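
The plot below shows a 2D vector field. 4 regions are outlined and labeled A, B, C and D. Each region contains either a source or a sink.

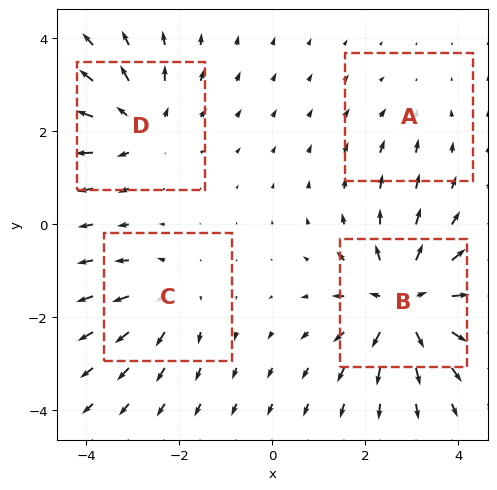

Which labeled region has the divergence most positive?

B

Divergence at each region's feature centre — A: about -2, B: about +7, C: about +4, D: about +5. Region B is most positive.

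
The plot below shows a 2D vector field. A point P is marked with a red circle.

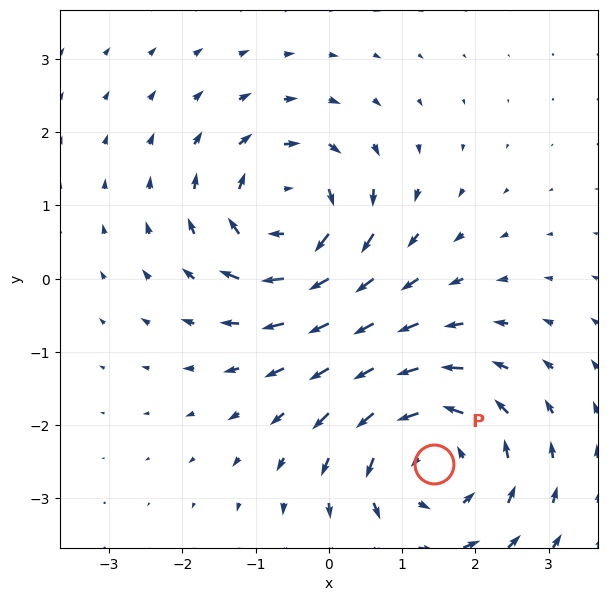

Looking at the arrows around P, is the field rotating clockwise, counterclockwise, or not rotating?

counterclockwise

Near P at (1.4, -2.5) the arrows circulate counterclockwise. The curl (z-component) there is about +4; positive curl means counterclockwise rotation.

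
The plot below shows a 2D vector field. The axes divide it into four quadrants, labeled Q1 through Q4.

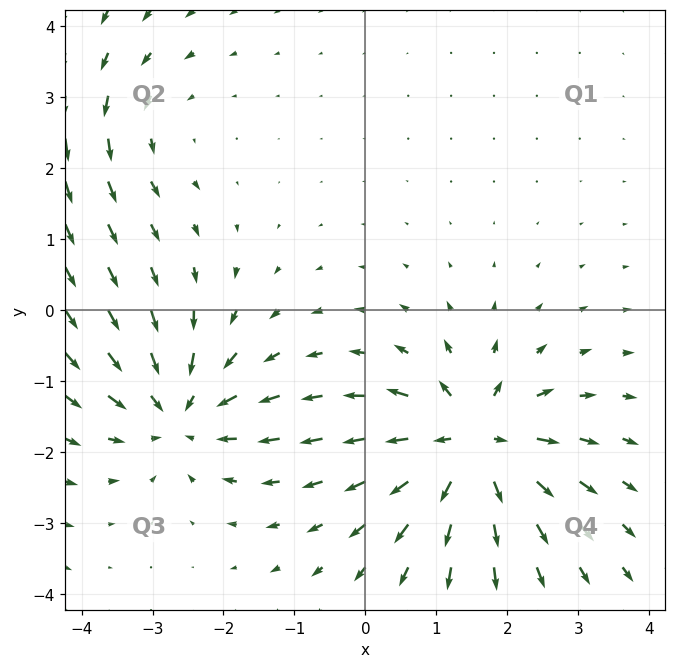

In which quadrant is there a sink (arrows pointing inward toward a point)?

Q3

The sink sits at approximately (-2.6, -1.5), which lies in quadrant Q3. The divergence there is about -5, negative as expected for a sink.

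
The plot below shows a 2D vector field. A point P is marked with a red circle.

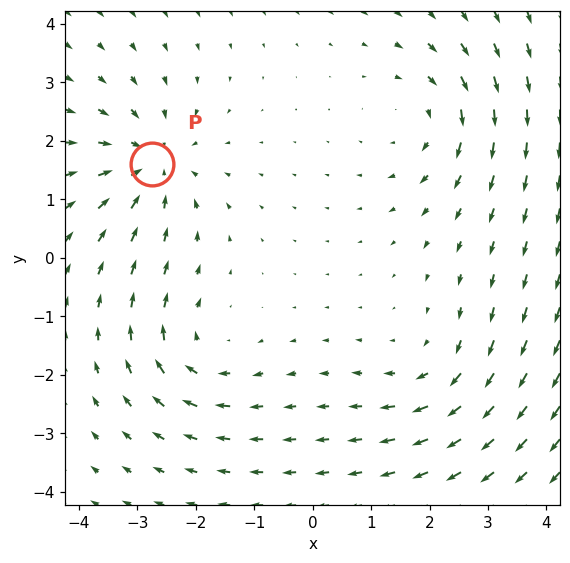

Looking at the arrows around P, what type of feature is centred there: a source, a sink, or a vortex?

At P (-2.7, 1.6) the arrows converge inward. Divergence about -5, curl ≈0 — negative divergence with near-zero curl is a sink.

sink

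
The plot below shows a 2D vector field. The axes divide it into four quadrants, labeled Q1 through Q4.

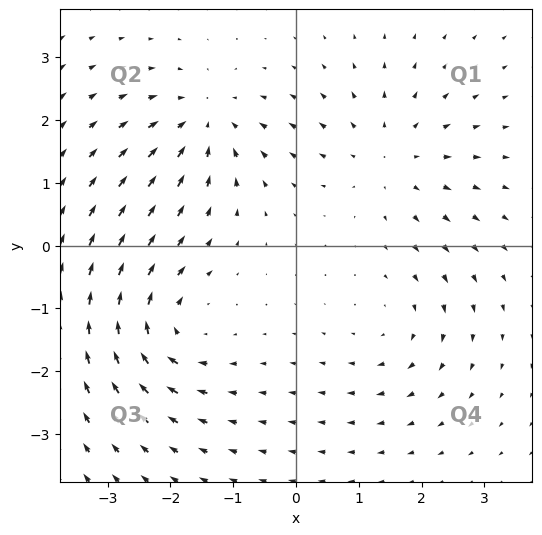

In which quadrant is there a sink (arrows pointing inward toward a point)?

Q2

The sink sits at approximately (-1.4, 2.0), which lies in quadrant Q2. The divergence there is about -4, negative as expected for a sink.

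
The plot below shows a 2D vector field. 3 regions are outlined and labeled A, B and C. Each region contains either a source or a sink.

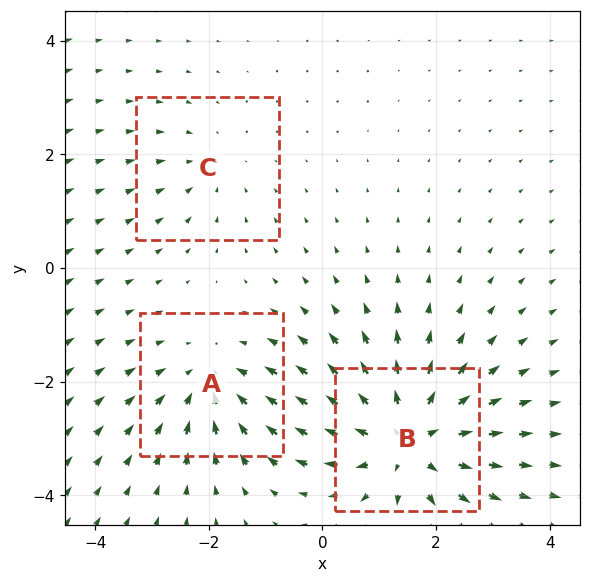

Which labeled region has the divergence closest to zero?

C

Divergence at each region's feature centre — A: about -3, B: about +5, C: about -2. Region C is closest to zero.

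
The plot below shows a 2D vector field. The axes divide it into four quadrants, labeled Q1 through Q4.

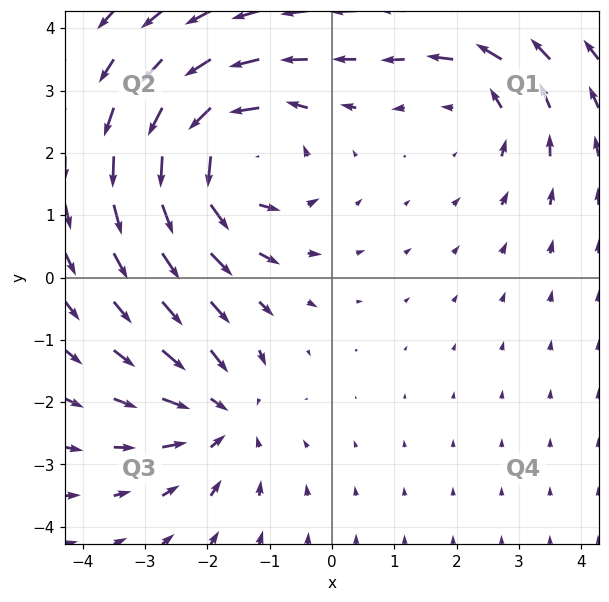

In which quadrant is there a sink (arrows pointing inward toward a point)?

Q3

The sink sits at approximately (-1.8, -2.2), which lies in quadrant Q3. The divergence there is about -3, negative as expected for a sink.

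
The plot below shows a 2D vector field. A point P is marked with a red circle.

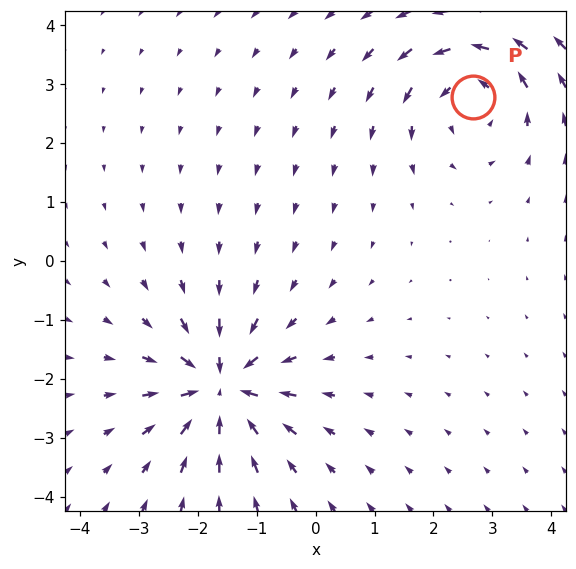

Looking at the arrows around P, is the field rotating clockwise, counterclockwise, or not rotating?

counterclockwise

Near P at (2.7, 2.8) the arrows circulate counterclockwise. The curl (z-component) there is about +3; positive curl means counterclockwise rotation.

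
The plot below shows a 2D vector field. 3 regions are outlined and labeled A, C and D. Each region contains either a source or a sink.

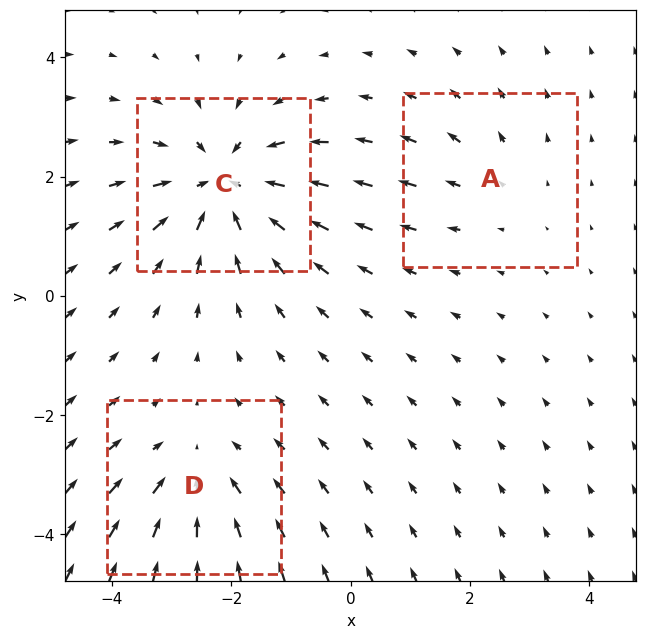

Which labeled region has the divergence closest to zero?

A

Divergence at each region's feature centre — A: about +2, C: about -5, D: about -3. Region A is closest to zero.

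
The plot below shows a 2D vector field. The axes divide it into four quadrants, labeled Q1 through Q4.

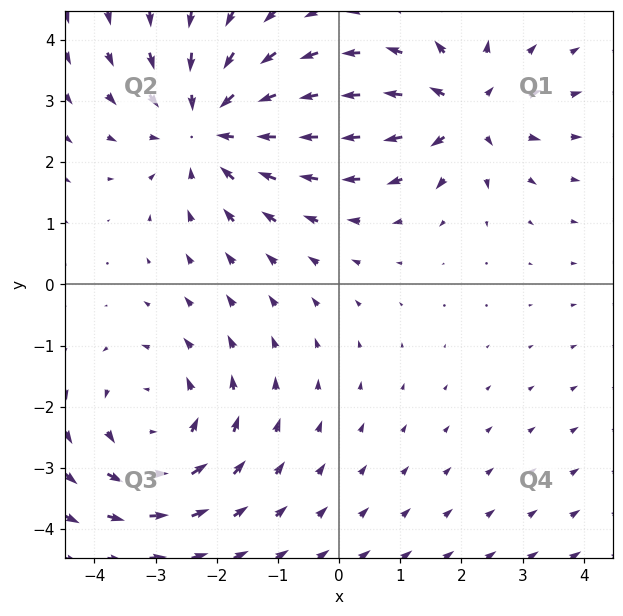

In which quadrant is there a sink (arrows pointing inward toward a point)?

The sink sits at approximately (-2.1, 2.6), which lies in quadrant Q2. The divergence there is about -3, negative as expected for a sink.

Q2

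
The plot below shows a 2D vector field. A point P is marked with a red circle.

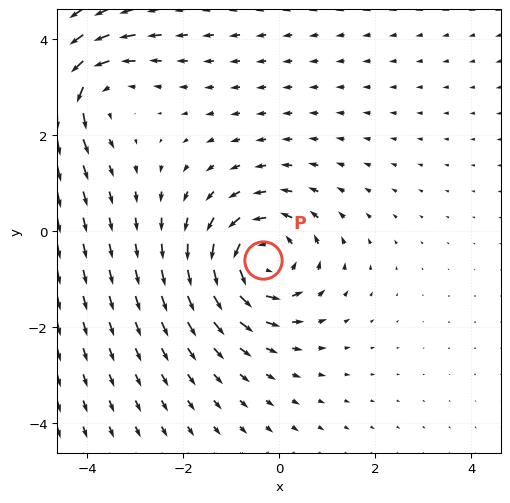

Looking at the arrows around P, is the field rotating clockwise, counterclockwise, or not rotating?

counterclockwise

Near P at (-0.3, -0.6) the arrows circulate counterclockwise. The curl (z-component) there is about +4; positive curl means counterclockwise rotation.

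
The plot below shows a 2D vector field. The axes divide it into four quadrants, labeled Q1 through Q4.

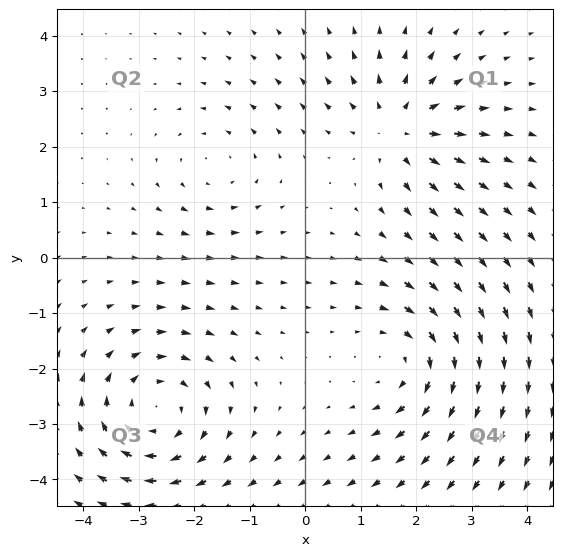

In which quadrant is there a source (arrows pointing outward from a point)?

Q1

The source sits at approximately (1.7, 2.3), which lies in quadrant Q1. The divergence there is about +5, positive as expected for a source.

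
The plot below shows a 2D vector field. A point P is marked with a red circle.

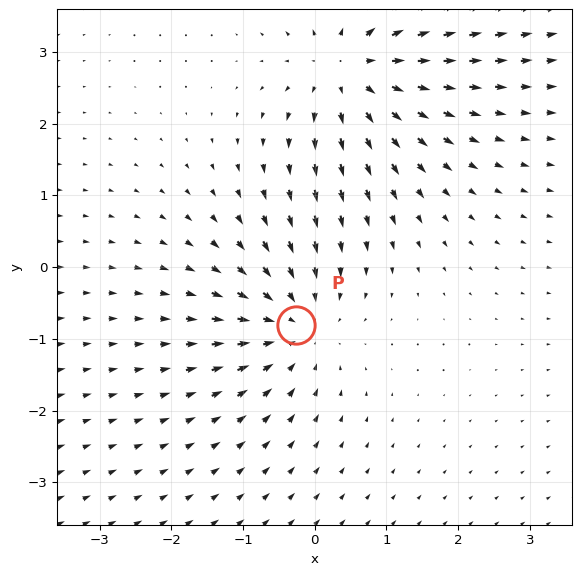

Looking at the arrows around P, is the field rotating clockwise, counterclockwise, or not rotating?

Near P at (-0.3, -0.8) the arrows show no circulation. The curl there is ≈0.

not rotating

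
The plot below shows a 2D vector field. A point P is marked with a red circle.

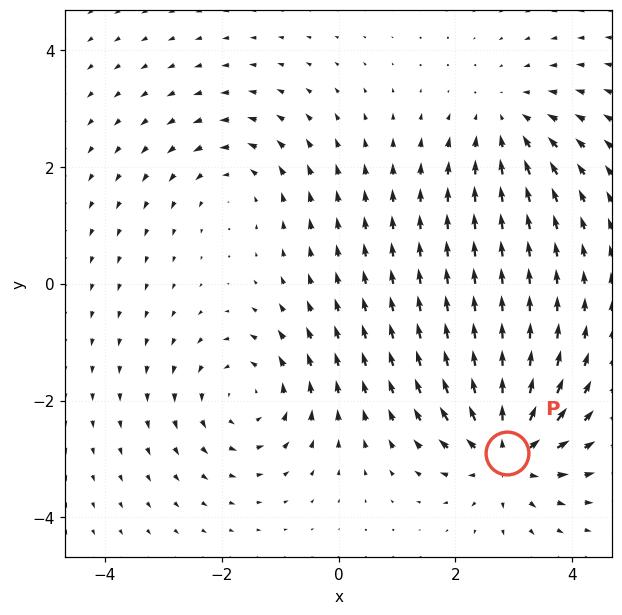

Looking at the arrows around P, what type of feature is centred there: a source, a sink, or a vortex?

At P (2.9, -2.9) the arrows spread outward. Divergence about +7, curl ≈0 — positive divergence with near-zero curl is a source.

source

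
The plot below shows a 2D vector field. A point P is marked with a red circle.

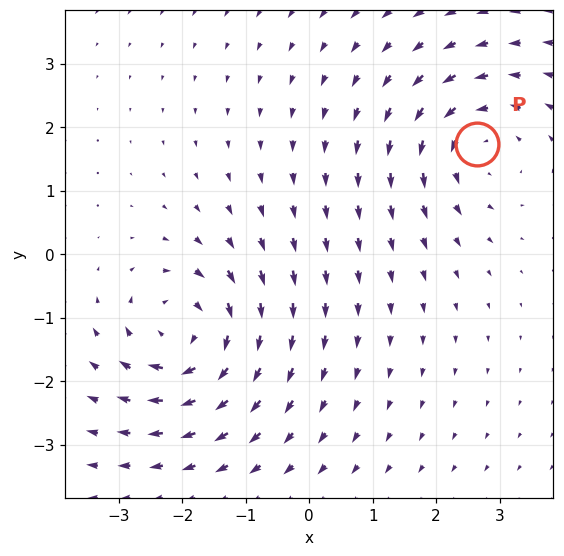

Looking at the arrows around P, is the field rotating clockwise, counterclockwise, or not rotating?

counterclockwise

Near P at (2.6, 1.7) the arrows circulate counterclockwise. The curl (z-component) there is about +3; positive curl means counterclockwise rotation.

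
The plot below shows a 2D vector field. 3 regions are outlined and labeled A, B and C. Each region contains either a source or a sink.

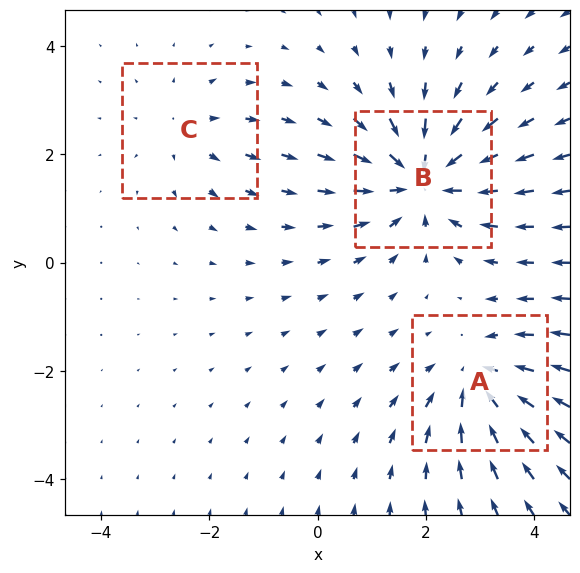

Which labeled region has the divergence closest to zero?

Divergence at each region's feature centre — A: about -3, B: about -4, C: about +2. Region C is closest to zero.

C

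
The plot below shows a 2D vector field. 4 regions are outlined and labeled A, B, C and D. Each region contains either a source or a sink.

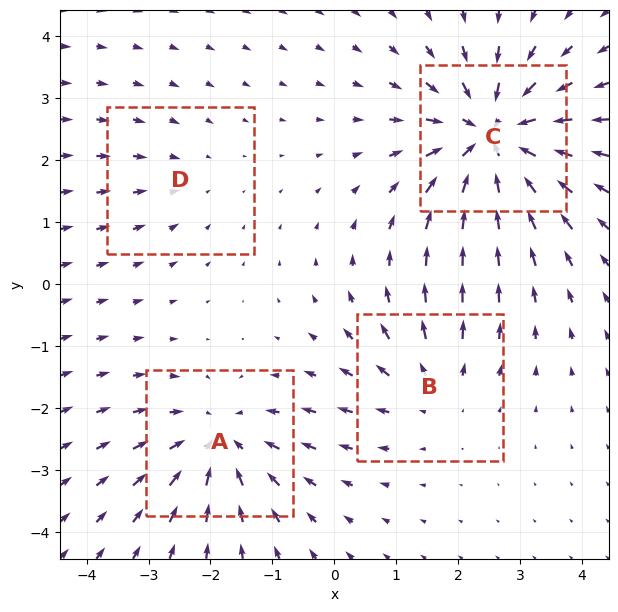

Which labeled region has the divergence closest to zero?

D

Divergence at each region's feature centre — A: about -5, B: about +3, C: about -8, D: about -2. Region D is closest to zero.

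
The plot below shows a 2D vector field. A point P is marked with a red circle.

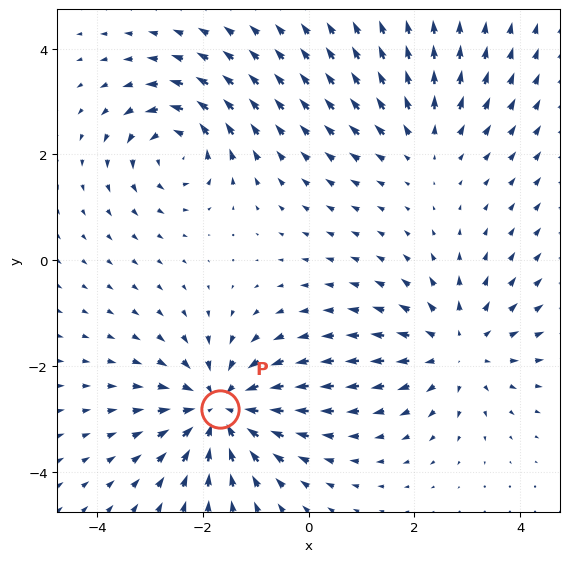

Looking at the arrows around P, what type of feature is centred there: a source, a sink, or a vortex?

At P (-1.7, -2.8) the arrows converge inward. Divergence about -5, curl ≈0 — negative divergence with near-zero curl is a sink.

sink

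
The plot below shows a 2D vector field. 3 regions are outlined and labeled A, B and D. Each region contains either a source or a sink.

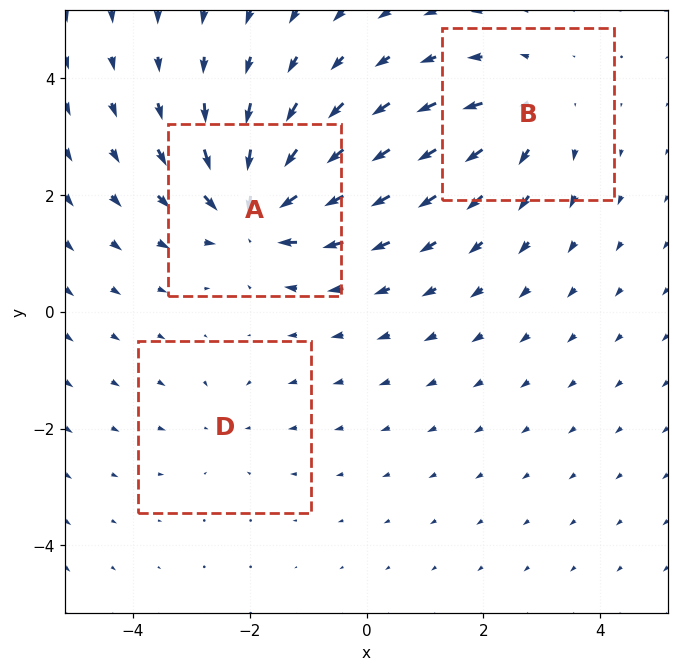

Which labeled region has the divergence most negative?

A

Divergence at each region's feature centre — A: about -6, B: about +3, D: about -2. Region A is most negative.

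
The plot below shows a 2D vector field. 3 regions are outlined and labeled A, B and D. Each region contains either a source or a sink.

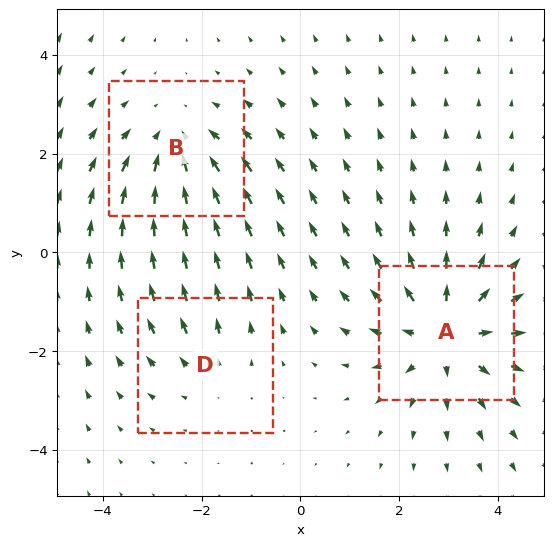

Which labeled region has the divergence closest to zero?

D

Divergence at each region's feature centre — A: about +4, B: about -3, D: about +2. Region D is closest to zero.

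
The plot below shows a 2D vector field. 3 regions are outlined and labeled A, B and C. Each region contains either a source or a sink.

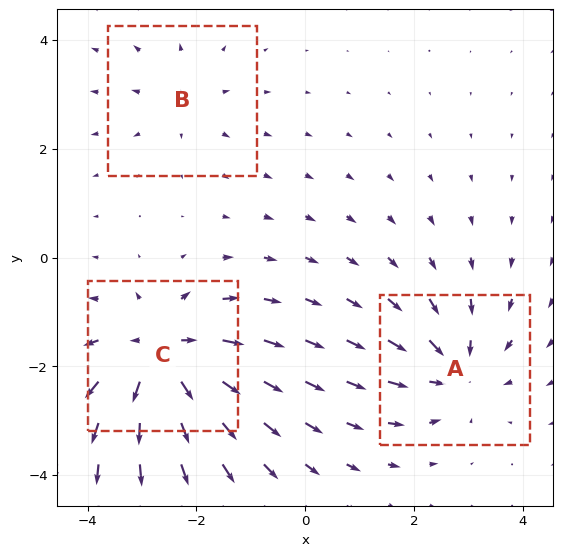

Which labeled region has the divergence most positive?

C

Divergence at each region's feature centre — A: about -4, B: about +2, C: about +5. Region C is most positive.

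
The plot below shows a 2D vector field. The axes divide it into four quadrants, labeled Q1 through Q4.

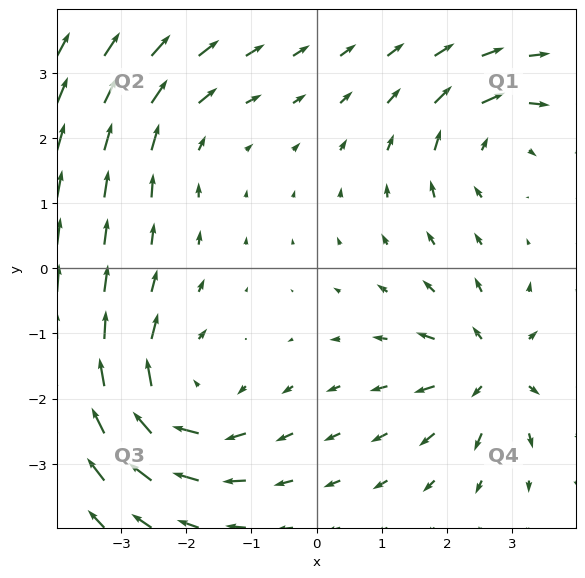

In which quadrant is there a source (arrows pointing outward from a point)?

The source sits at approximately (2.7, -1.5), which lies in quadrant Q4. The divergence there is about +5, positive as expected for a source.

Q4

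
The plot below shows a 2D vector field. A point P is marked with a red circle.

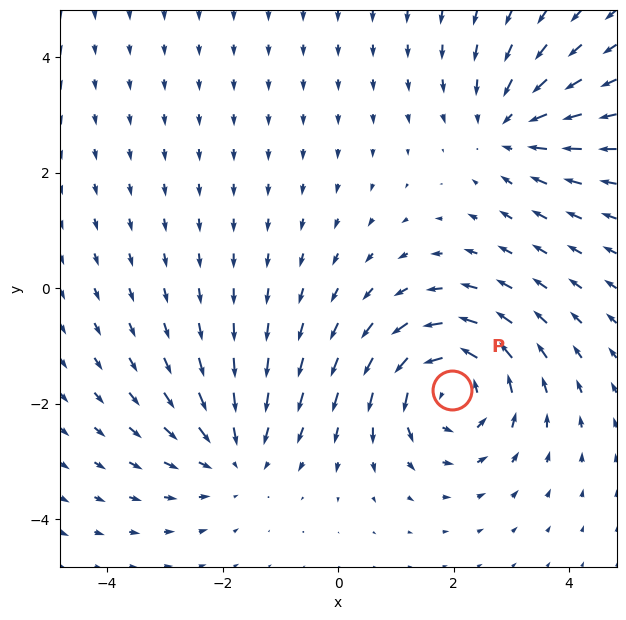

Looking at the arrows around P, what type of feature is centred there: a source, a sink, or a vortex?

vortex

At P (2.0, -1.8) the arrows circulate counterclockwise. Divergence ≈0, curl about +5 — near-zero divergence with nonzero curl is a vortex.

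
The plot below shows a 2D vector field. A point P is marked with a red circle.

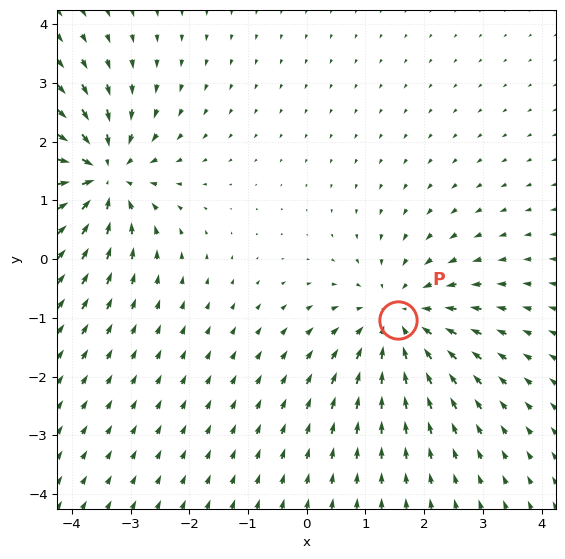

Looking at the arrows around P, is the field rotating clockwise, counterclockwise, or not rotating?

Near P at (1.6, -1.0) the arrows show no circulation. The curl there is ≈0.

not rotating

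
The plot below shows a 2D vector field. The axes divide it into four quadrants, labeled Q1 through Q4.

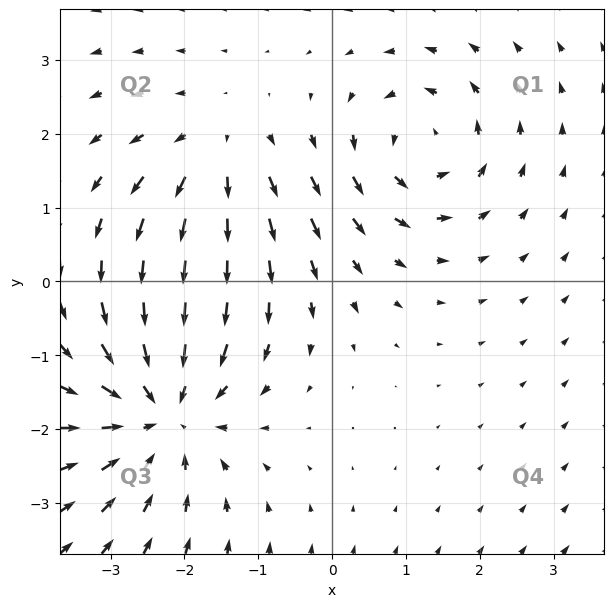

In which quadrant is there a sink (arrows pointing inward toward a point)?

The sink sits at approximately (-2.3, -1.8), which lies in quadrant Q3. The divergence there is about -4, negative as expected for a sink.

Q3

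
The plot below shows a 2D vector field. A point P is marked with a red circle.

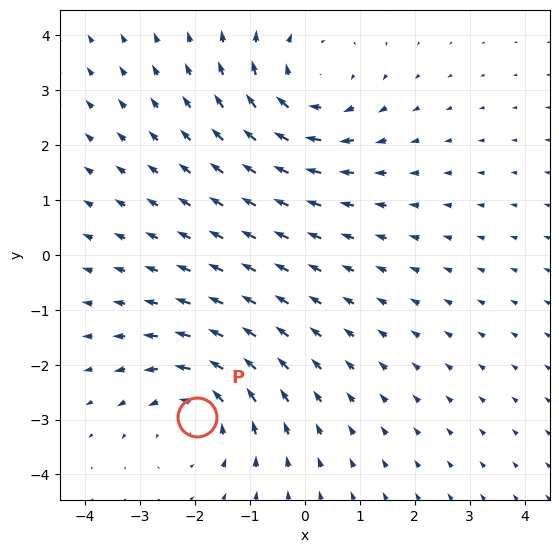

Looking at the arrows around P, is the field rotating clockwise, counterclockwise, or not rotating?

Near P at (-2.0, -3.0) the arrows circulate counterclockwise. The curl (z-component) there is about +2; positive curl means counterclockwise rotation.

counterclockwise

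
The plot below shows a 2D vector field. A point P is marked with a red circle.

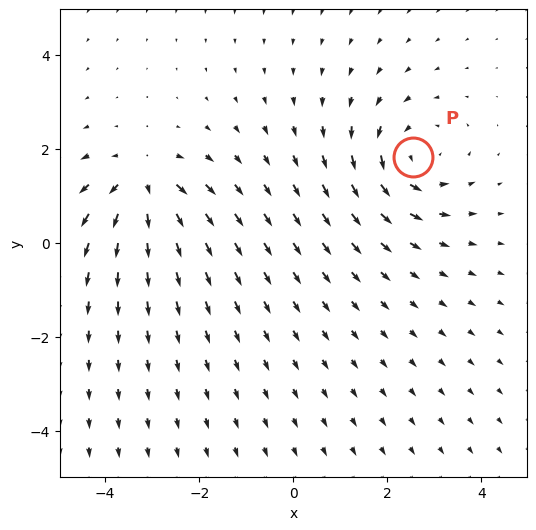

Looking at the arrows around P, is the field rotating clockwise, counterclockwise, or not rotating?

Near P at (2.5, 1.8) the arrows circulate counterclockwise. The curl (z-component) there is about +5; positive curl means counterclockwise rotation.

counterclockwise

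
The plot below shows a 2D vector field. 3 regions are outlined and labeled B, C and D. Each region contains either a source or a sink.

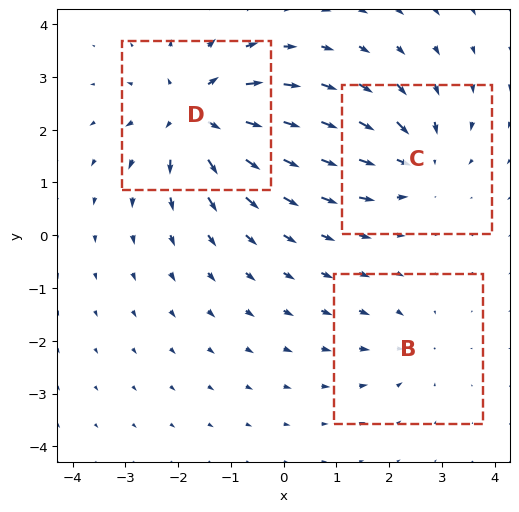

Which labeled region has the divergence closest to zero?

B

Divergence at each region's feature centre — B: about -2, C: about -4, D: about +5. Region B is closest to zero.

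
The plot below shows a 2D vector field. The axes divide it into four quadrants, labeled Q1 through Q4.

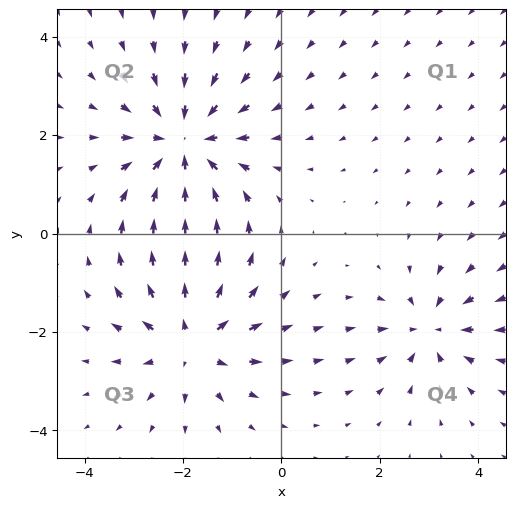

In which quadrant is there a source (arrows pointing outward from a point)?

Q3

The source sits at approximately (-1.8, -2.2), which lies in quadrant Q3. The divergence there is about +4, positive as expected for a source.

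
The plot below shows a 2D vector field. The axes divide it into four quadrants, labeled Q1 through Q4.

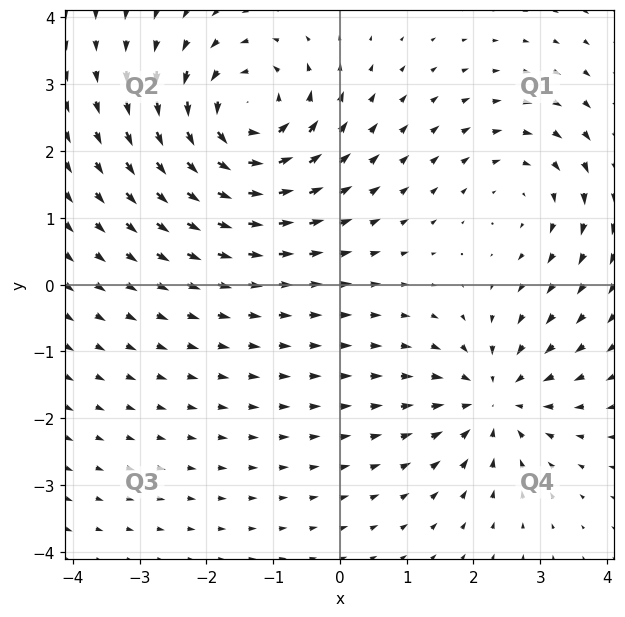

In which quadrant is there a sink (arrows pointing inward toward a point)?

Q4

The sink sits at approximately (2.3, -1.7), which lies in quadrant Q4. The divergence there is about -3, negative as expected for a sink.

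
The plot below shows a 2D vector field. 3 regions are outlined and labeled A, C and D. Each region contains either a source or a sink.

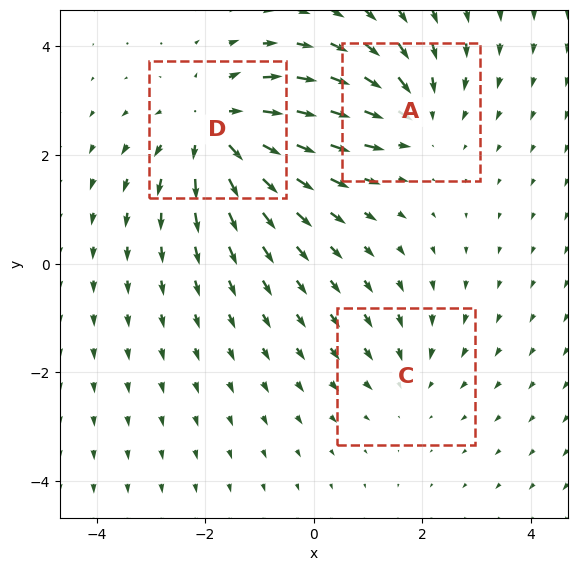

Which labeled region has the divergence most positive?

Divergence at each region's feature centre — A: about -3, C: about -2, D: about +4. Region D is most positive.

D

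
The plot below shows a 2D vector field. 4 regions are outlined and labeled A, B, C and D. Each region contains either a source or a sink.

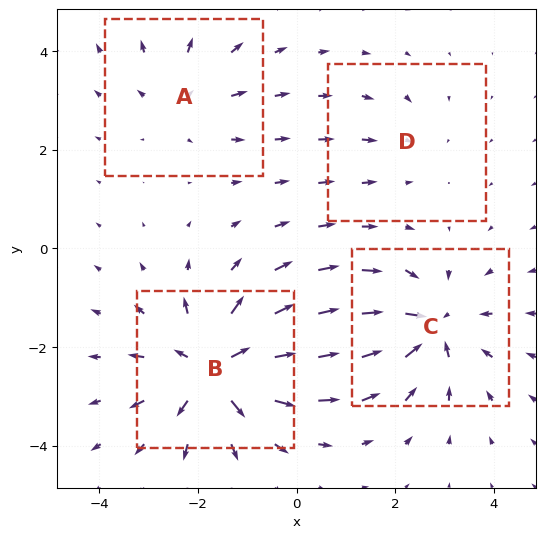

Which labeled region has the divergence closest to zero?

Divergence at each region's feature centre — A: about +3, B: about +7, C: about -6, D: about -2. Region D is closest to zero.

D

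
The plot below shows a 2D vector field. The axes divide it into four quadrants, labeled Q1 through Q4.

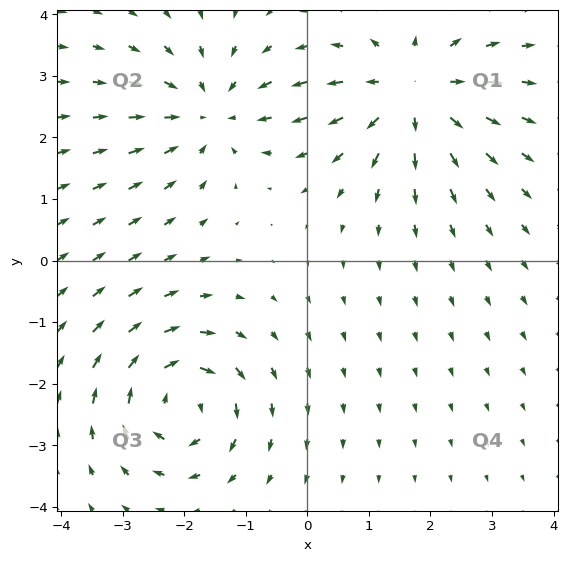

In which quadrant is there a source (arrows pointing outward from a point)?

The source sits at approximately (1.7, 2.7), which lies in quadrant Q1. The divergence there is about +5, positive as expected for a source.

Q1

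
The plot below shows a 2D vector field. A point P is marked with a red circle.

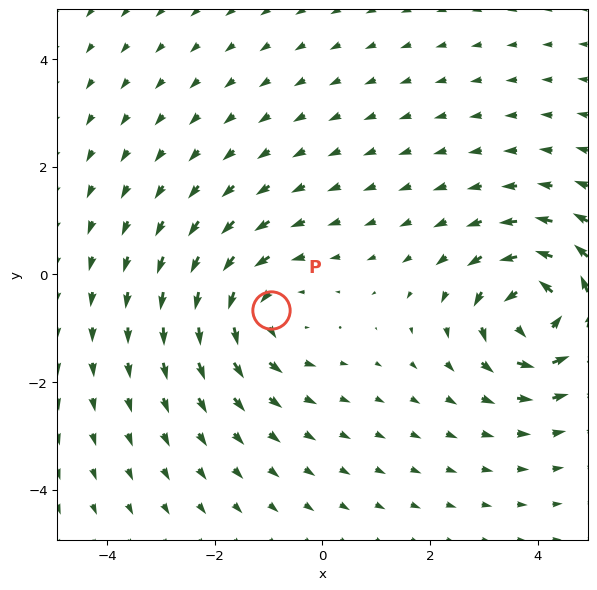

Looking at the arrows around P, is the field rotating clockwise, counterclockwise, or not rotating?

Near P at (-0.9, -0.7) the arrows circulate counterclockwise. The curl (z-component) there is about +3; positive curl means counterclockwise rotation.

counterclockwise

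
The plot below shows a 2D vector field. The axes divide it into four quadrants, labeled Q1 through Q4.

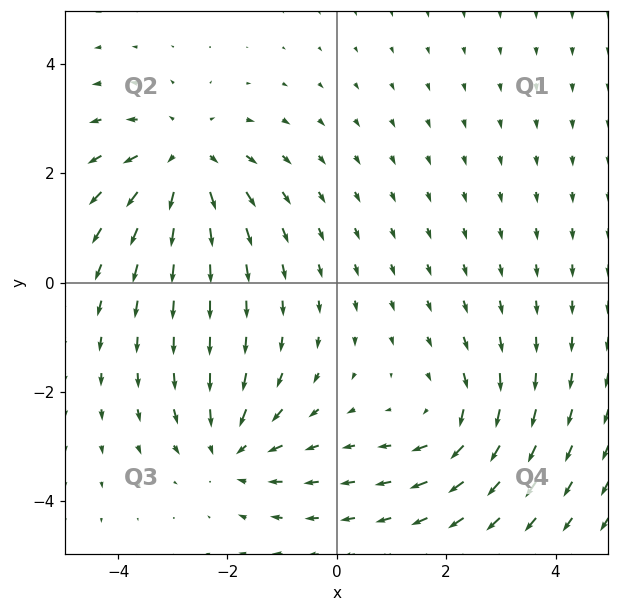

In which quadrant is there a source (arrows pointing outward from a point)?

Q2

The source sits at approximately (-2.8, 2.2), which lies in quadrant Q2. The divergence there is about +4, positive as expected for a source.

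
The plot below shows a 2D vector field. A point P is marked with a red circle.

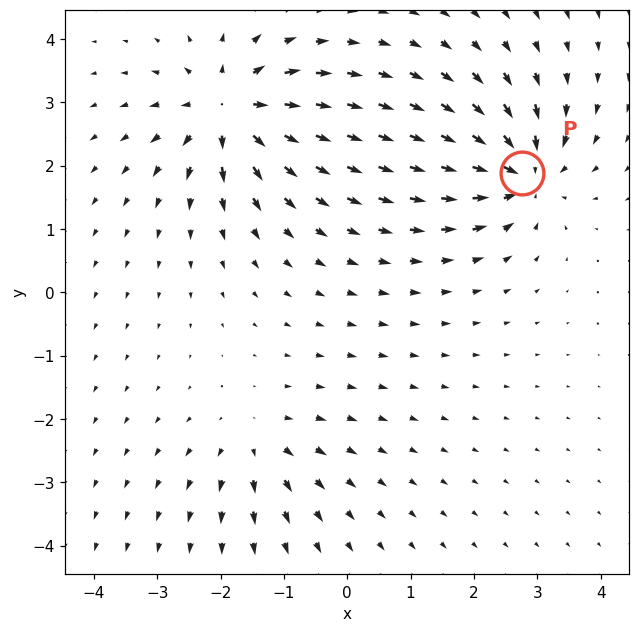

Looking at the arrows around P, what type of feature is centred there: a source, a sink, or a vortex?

At P (2.8, 1.9) the arrows converge inward. Divergence about -6, curl ≈0 — negative divergence with near-zero curl is a sink.

sink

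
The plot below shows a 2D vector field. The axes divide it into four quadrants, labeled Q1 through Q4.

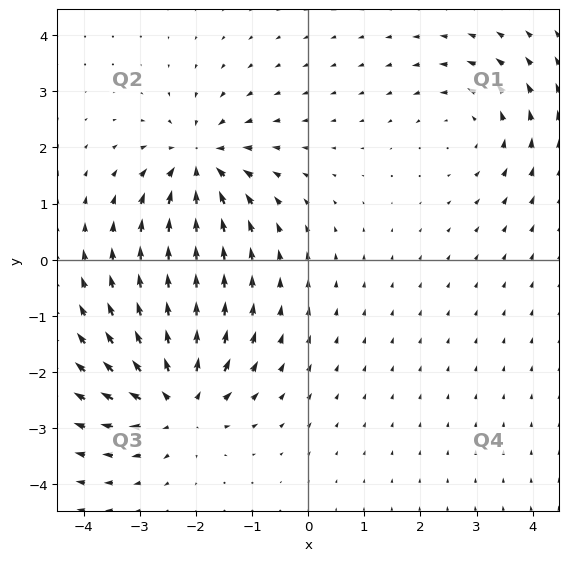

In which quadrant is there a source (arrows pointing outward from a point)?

Q3

The source sits at approximately (-2.3, -2.5), which lies in quadrant Q3. The divergence there is about +5, positive as expected for a source.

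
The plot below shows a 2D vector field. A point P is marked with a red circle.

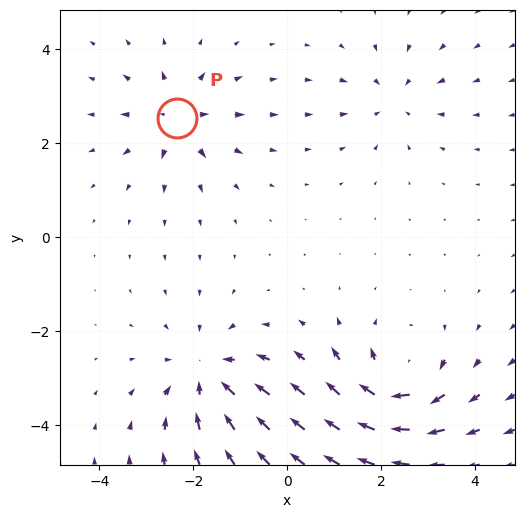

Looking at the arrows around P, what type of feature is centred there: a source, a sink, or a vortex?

At P (-2.3, 2.5) the arrows spread outward. Divergence about +5, curl ≈0 — positive divergence with near-zero curl is a source.

source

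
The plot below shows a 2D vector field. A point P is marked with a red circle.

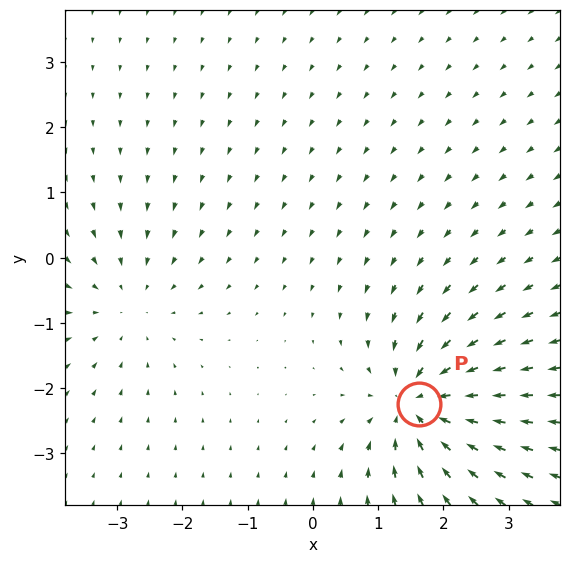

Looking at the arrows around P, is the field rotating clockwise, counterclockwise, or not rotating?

not rotating

Near P at (1.6, -2.2) the arrows show no circulation. The curl there is ≈0.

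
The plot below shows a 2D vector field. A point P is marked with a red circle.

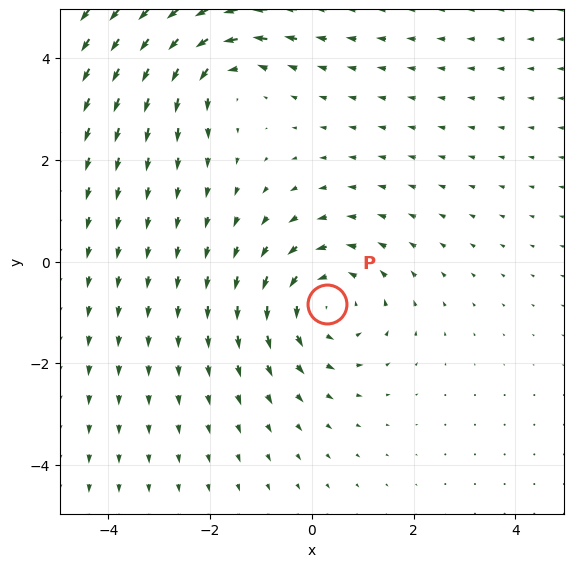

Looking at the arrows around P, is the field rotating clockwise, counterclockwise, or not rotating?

Near P at (0.3, -0.8) the arrows circulate counterclockwise. The curl (z-component) there is about +3; positive curl means counterclockwise rotation.

counterclockwise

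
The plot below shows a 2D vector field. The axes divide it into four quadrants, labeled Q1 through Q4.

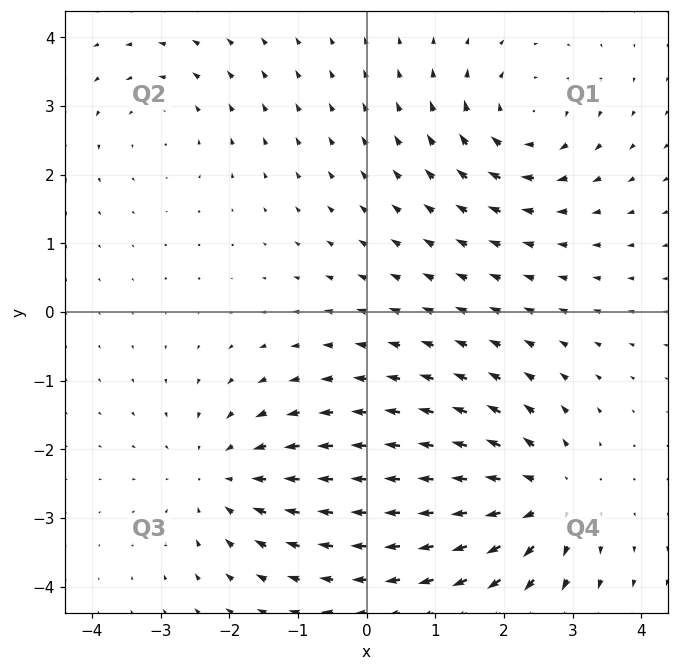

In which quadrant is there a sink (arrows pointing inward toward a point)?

The sink sits at approximately (-2.1, -2.4), which lies in quadrant Q3. The divergence there is about -4, negative as expected for a sink.

Q3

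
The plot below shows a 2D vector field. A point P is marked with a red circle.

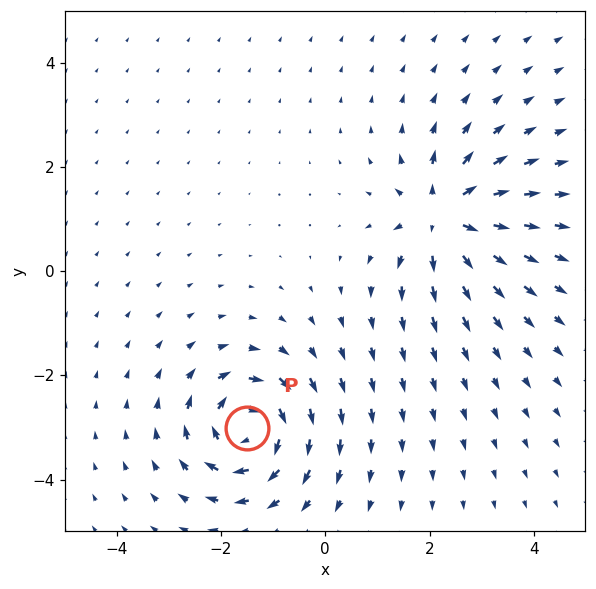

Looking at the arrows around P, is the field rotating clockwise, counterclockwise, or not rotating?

clockwise

Near P at (-1.5, -3.0) the arrows circulate clockwise. The curl (z-component) there is about -6; negative curl means clockwise rotation.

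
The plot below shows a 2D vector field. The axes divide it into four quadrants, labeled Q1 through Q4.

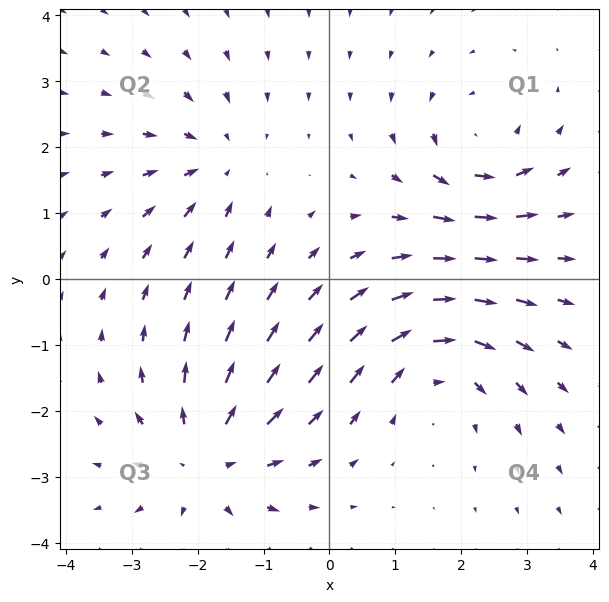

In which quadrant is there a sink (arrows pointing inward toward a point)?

The sink sits at approximately (-1.8, 1.8), which lies in quadrant Q2. The divergence there is about -3, negative as expected for a sink.

Q2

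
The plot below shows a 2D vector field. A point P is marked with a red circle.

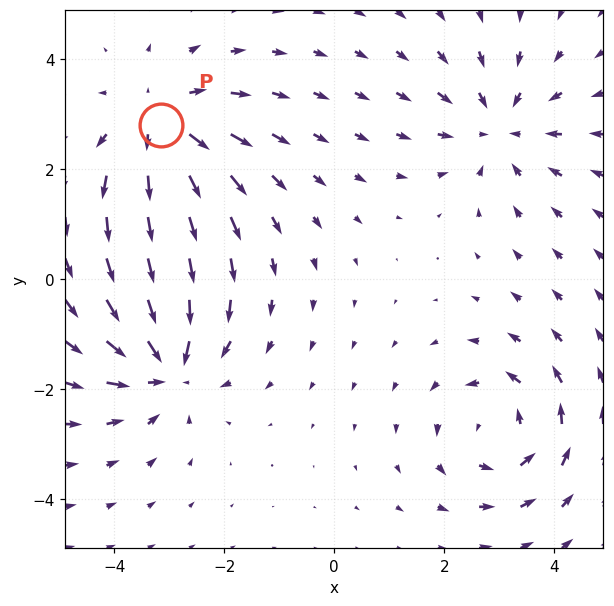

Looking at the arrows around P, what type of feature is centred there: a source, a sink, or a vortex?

source

At P (-3.2, 2.8) the arrows spread outward. Divergence about +5, curl ≈0 — positive divergence with near-zero curl is a source.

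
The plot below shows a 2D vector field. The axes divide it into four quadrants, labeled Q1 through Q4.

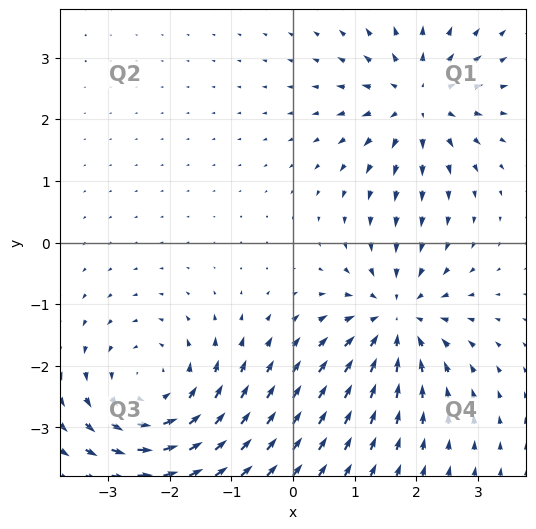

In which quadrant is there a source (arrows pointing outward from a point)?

The source sits at approximately (2.0, 2.3), which lies in quadrant Q1. The divergence there is about +3, positive as expected for a source.

Q1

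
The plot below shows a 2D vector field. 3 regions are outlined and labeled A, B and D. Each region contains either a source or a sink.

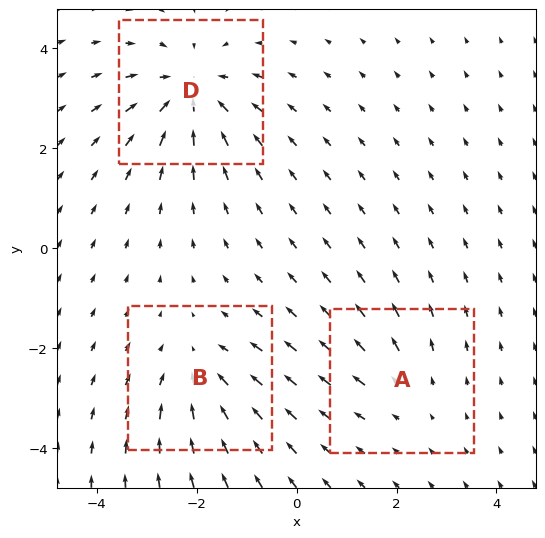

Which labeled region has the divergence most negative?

Divergence at each region's feature centre — A: about +2, B: about -3, D: about -4. Region D is most negative.

D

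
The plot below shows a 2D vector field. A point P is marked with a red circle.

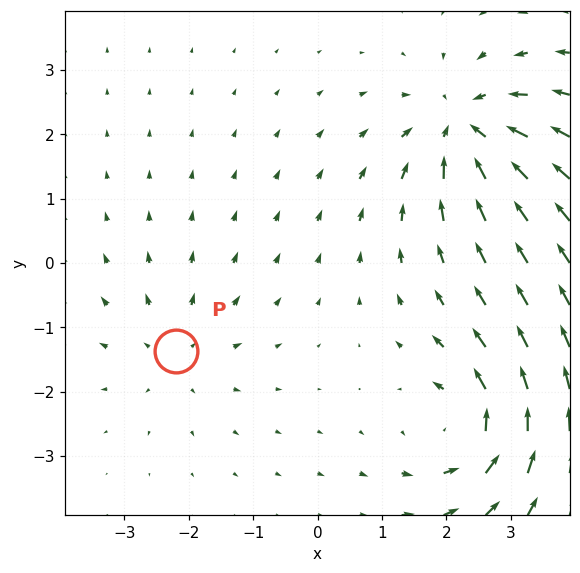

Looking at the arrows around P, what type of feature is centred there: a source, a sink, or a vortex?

At P (-2.2, -1.4) the arrows spread outward. Divergence about +3, curl ≈0 — positive divergence with near-zero curl is a source.

source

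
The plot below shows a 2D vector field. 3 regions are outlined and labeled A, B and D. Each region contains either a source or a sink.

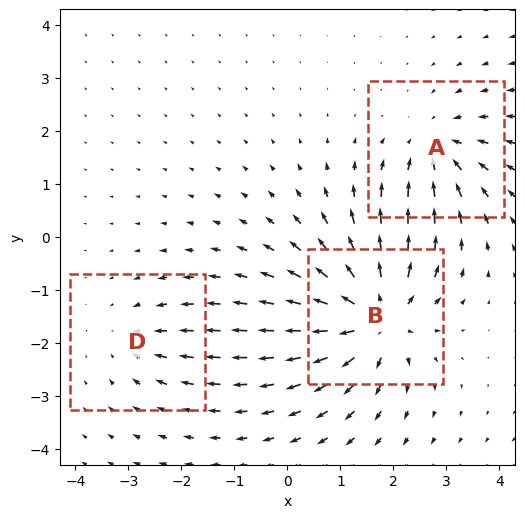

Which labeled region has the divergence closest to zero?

Divergence at each region's feature centre — A: about -4, B: about +6, D: about -2. Region D is closest to zero.

D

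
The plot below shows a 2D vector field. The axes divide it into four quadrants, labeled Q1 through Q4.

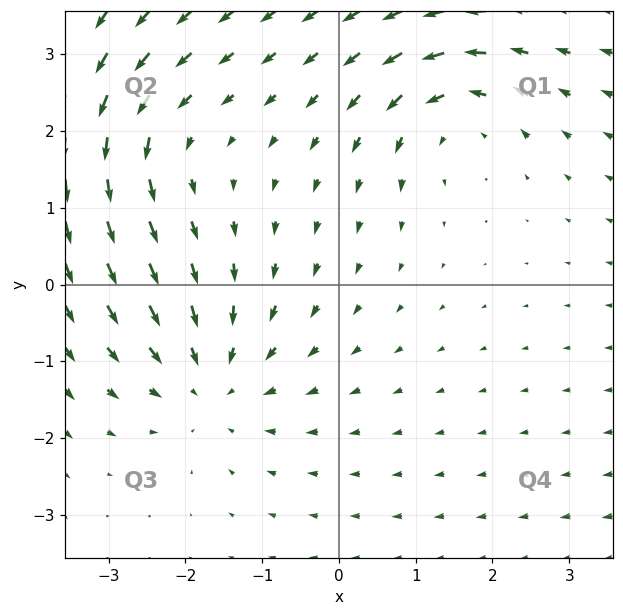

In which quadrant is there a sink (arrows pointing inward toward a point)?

Q3

The sink sits at approximately (-1.7, -1.3), which lies in quadrant Q3. The divergence there is about -3, negative as expected for a sink.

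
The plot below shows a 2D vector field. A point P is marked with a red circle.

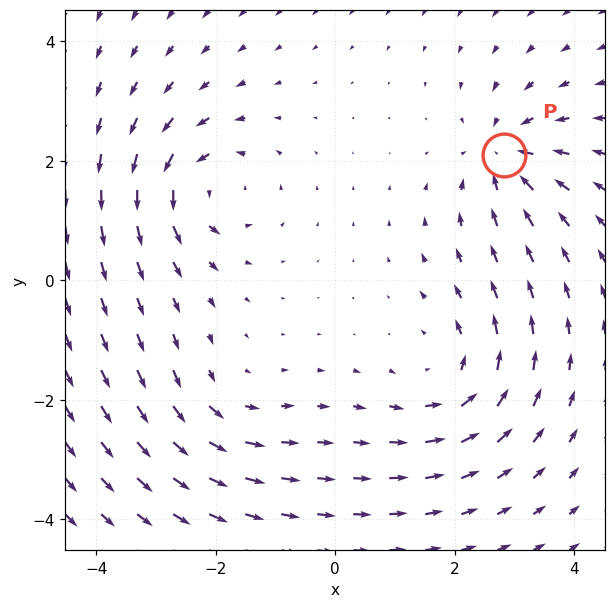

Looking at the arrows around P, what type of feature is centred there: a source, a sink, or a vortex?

At P (2.8, 2.1) the arrows converge inward. Divergence about -4, curl ≈0 — negative divergence with near-zero curl is a sink.

sink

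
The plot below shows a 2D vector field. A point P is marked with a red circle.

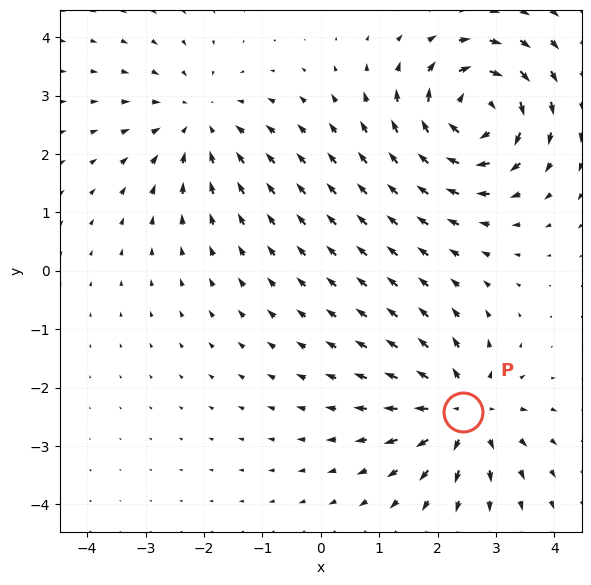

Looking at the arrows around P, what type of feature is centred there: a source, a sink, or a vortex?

source

At P (2.4, -2.4) the arrows spread outward. Divergence about +5, curl ≈0 — positive divergence with near-zero curl is a source.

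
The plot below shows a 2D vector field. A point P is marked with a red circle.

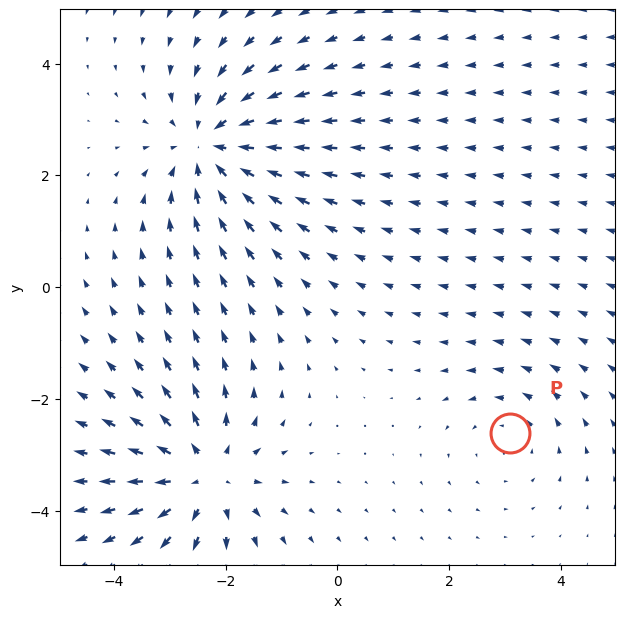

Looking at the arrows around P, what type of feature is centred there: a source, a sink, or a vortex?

At P (3.1, -2.6) the arrows circulate counterclockwise. Divergence ≈0, curl about +2 — near-zero divergence with nonzero curl is a vortex.

vortex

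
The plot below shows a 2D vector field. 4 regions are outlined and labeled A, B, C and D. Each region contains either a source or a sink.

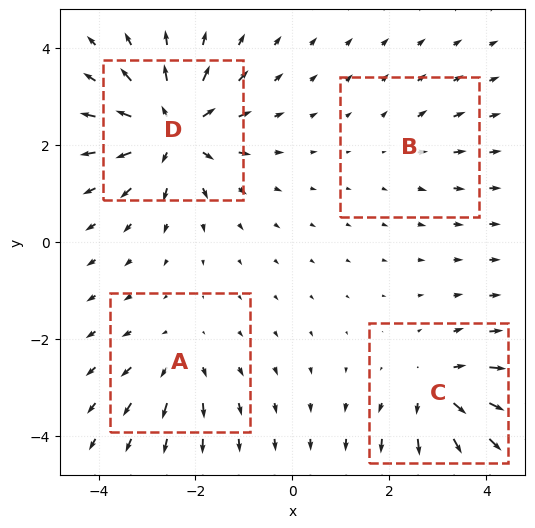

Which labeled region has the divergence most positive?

D

Divergence at each region's feature centre — A: about +4, B: about +2, C: about +5, D: about +8. Region D is most positive.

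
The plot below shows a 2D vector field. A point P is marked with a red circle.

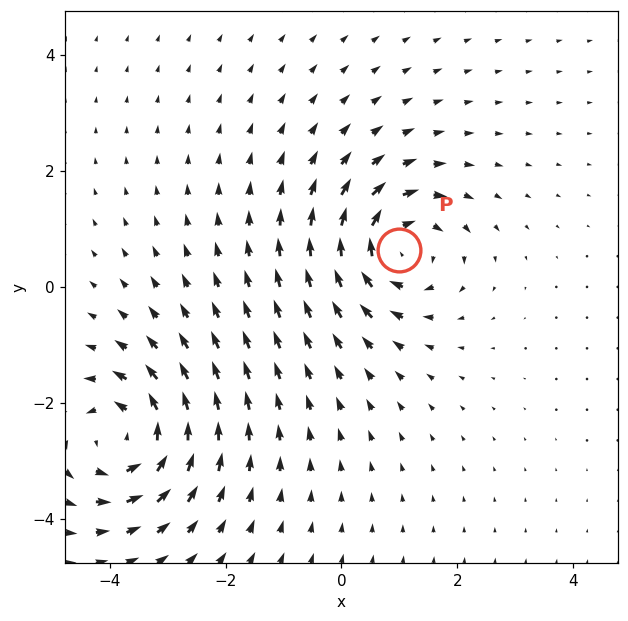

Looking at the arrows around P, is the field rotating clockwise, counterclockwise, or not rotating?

clockwise

Near P at (1.0, 0.6) the arrows circulate clockwise. The curl (z-component) there is about -5; negative curl means clockwise rotation.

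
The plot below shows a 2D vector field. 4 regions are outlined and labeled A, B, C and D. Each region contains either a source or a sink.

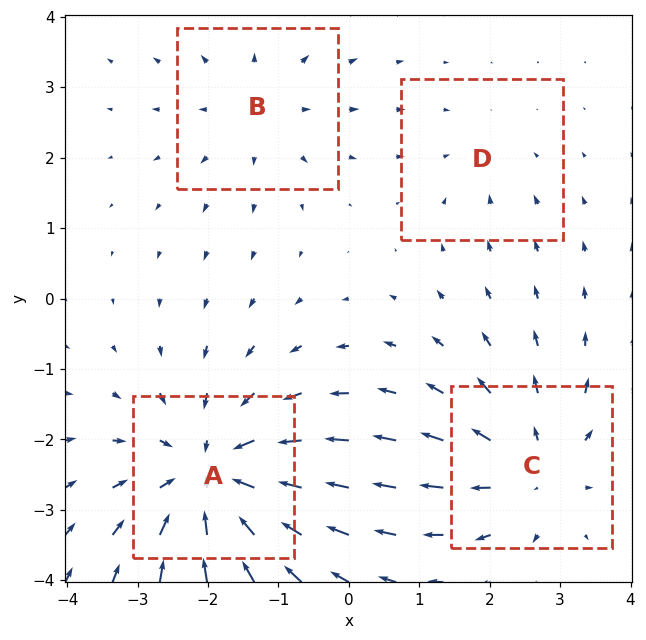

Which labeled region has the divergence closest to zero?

Divergence at each region's feature centre — A: about -6, B: about +3, C: about +4, D: about -2. Region D is closest to zero.

D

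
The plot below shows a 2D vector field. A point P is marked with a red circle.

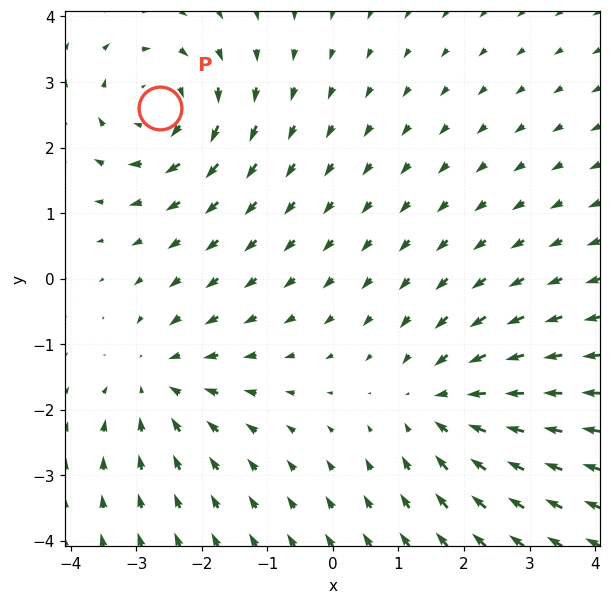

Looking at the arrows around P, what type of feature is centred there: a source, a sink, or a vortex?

At P (-2.6, 2.6) the arrows circulate clockwise. Divergence ≈0, curl about -4 — near-zero divergence with nonzero curl is a vortex.

vortex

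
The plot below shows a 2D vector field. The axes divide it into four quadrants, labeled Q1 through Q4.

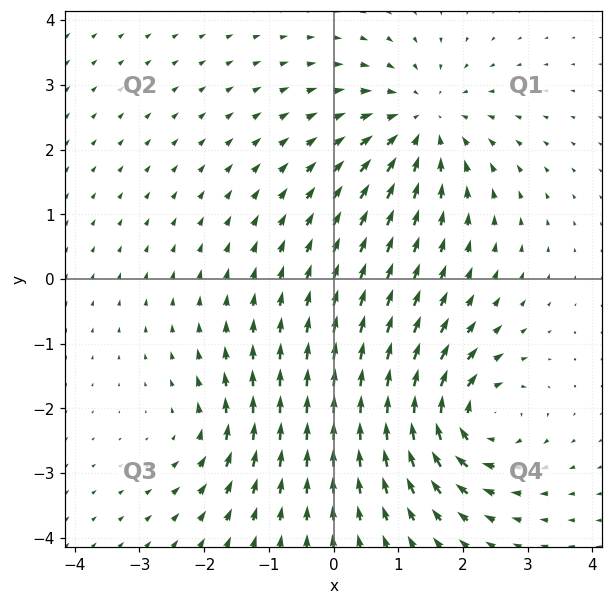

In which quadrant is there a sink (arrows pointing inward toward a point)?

The sink sits at approximately (1.4, 2.4), which lies in quadrant Q1. The divergence there is about -4, negative as expected for a sink.

Q1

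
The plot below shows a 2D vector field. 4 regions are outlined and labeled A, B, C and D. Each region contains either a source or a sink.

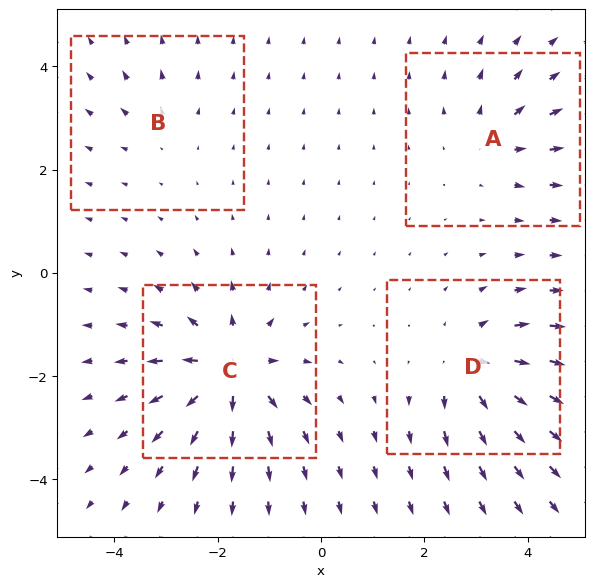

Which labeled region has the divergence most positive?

Divergence at each region's feature centre — A: about +4, B: about +2, C: about +8, D: about +6. Region C is most positive.

C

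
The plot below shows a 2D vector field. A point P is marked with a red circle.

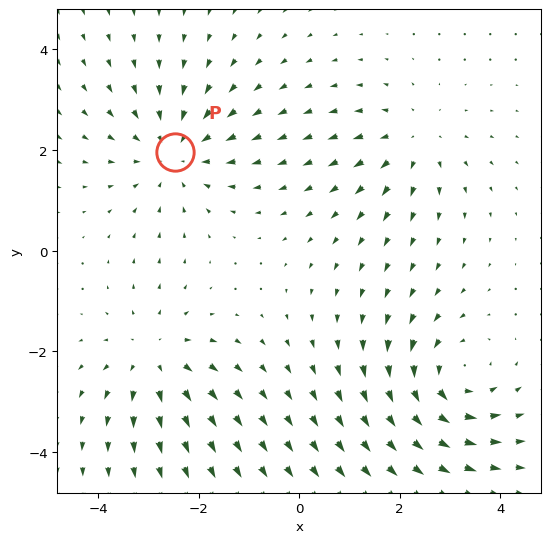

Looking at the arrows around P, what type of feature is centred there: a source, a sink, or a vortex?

sink

At P (-2.5, 2.0) the arrows converge inward. Divergence about -4, curl ≈0 — negative divergence with near-zero curl is a sink.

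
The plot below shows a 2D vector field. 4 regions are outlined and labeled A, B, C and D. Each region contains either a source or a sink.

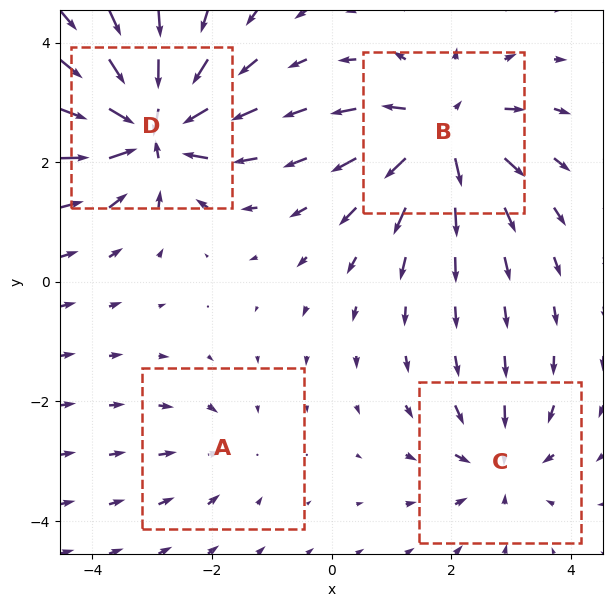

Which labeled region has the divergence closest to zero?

A

Divergence at each region's feature centre — A: about -3, B: about +7, C: about -4, D: about -9. Region A is closest to zero.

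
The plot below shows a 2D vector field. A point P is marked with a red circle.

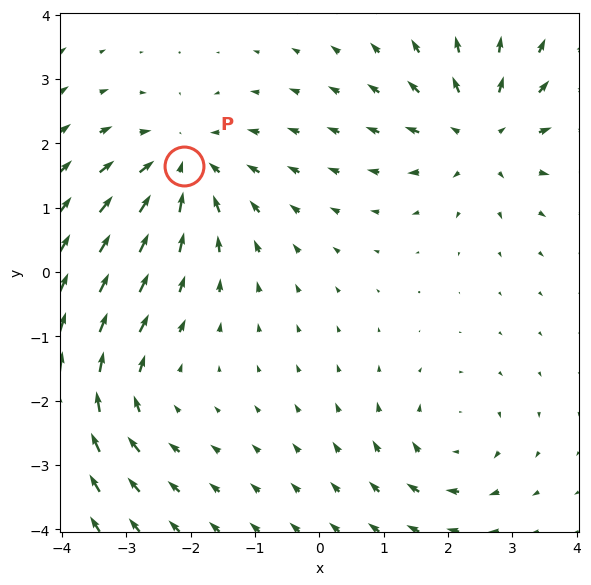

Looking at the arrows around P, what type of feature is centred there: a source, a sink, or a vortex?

sink

At P (-2.1, 1.7) the arrows converge inward. Divergence about -4, curl ≈0 — negative divergence with near-zero curl is a sink.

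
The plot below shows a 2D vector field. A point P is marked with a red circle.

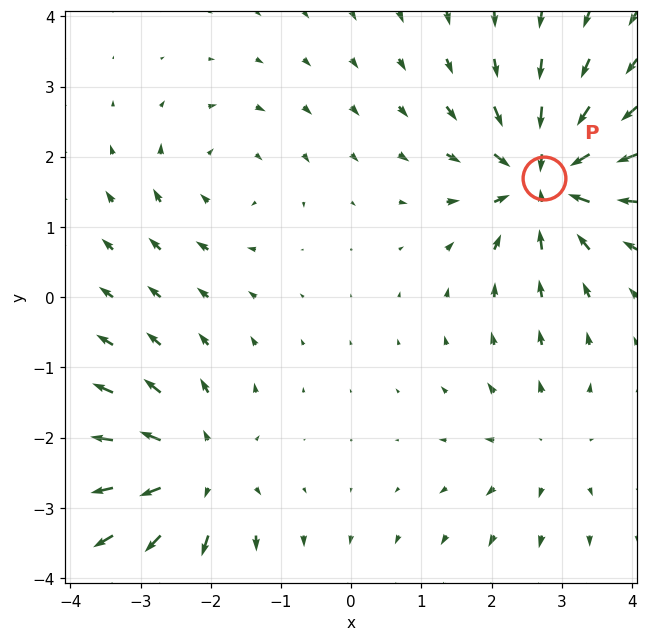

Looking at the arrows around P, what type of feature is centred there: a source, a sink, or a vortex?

sink

At P (2.7, 1.7) the arrows converge inward. Divergence about -7, curl ≈0 — negative divergence with near-zero curl is a sink.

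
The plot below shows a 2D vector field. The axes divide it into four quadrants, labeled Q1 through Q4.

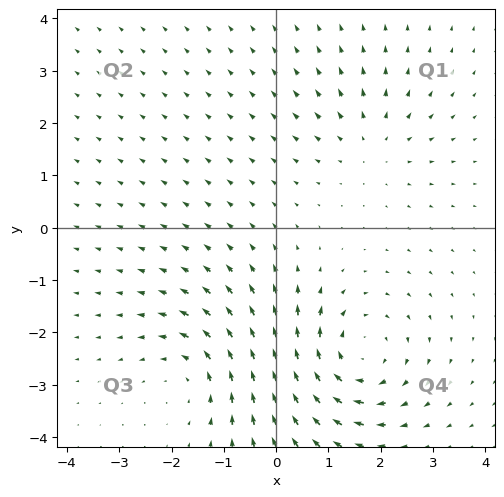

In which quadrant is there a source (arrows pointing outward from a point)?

The source sits at approximately (1.8, 1.6), which lies in quadrant Q1. The divergence there is about +2, positive as expected for a source.

Q1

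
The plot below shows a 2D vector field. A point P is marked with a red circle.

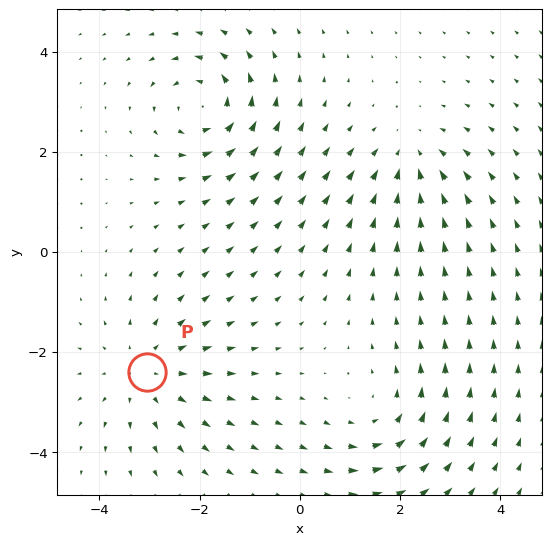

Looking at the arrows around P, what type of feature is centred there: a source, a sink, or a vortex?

At P (-3.1, -2.4) the arrows spread outward. Divergence about +4, curl ≈0 — positive divergence with near-zero curl is a source.

source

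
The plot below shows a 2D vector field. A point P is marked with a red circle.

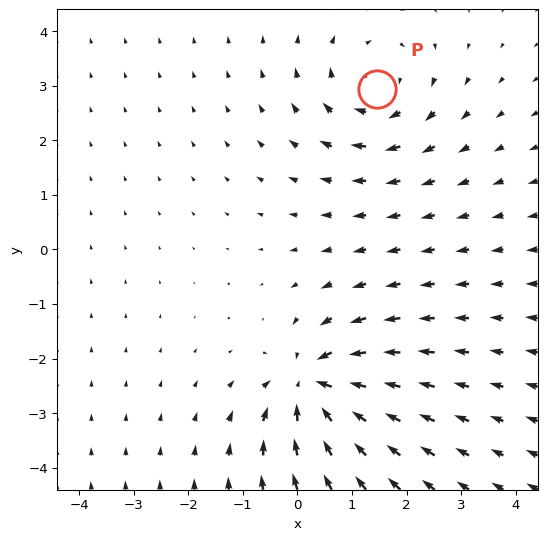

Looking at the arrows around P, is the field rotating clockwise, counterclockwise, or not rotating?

clockwise

Near P at (1.5, 2.9) the arrows circulate clockwise. The curl (z-component) there is about -3; negative curl means clockwise rotation.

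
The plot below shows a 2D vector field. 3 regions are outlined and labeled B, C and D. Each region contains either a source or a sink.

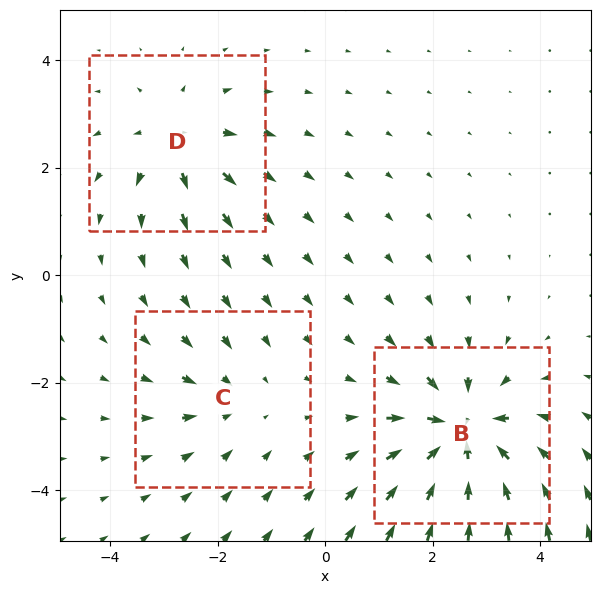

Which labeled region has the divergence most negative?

B

Divergence at each region's feature centre — B: about -6, C: about -2, D: about +3. Region B is most negative.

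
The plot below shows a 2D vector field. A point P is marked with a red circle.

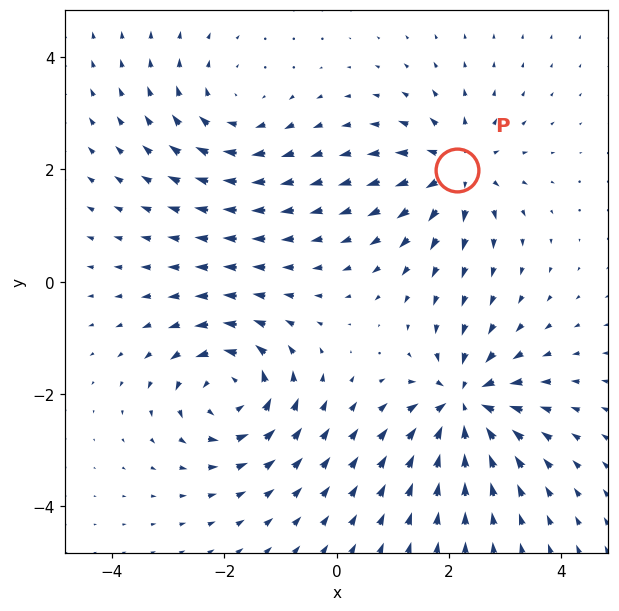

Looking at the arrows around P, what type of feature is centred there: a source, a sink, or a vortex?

At P (2.1, 2.0) the arrows spread outward. Divergence about +5, curl ≈0 — positive divergence with near-zero curl is a source.

source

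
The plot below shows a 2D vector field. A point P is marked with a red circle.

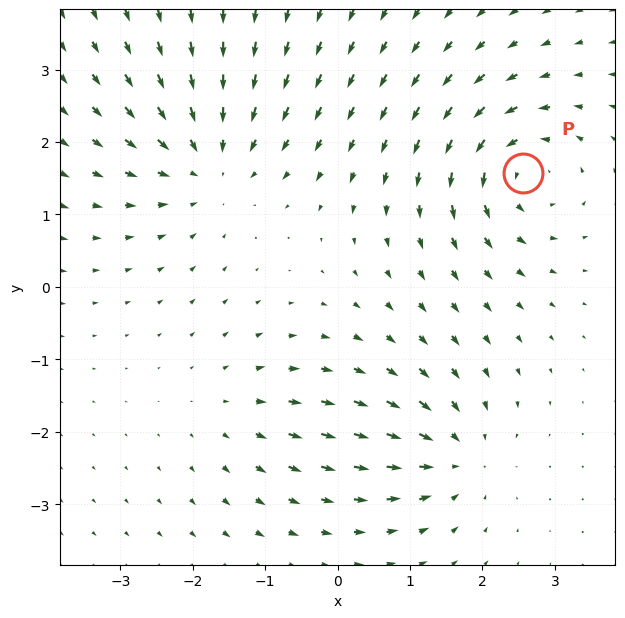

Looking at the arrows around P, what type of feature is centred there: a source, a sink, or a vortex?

vortex

At P (2.6, 1.6) the arrows circulate counterclockwise. Divergence ≈0, curl about +6 — near-zero divergence with nonzero curl is a vortex.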